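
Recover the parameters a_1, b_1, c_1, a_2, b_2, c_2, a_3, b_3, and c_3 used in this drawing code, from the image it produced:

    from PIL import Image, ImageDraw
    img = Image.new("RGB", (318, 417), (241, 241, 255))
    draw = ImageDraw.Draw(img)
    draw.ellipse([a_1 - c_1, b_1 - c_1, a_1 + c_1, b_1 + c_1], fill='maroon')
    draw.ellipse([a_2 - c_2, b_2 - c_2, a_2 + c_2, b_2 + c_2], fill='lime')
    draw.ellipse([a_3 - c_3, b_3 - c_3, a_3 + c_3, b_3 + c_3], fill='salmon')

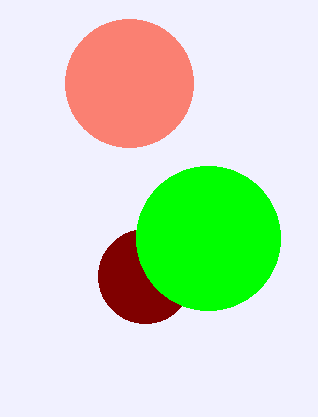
a_1 = 145, b_1 = 276, c_1 = 47, a_2 = 208, b_2 = 238, c_2 = 72, a_3 = 129, b_3 = 83, c_3 = 64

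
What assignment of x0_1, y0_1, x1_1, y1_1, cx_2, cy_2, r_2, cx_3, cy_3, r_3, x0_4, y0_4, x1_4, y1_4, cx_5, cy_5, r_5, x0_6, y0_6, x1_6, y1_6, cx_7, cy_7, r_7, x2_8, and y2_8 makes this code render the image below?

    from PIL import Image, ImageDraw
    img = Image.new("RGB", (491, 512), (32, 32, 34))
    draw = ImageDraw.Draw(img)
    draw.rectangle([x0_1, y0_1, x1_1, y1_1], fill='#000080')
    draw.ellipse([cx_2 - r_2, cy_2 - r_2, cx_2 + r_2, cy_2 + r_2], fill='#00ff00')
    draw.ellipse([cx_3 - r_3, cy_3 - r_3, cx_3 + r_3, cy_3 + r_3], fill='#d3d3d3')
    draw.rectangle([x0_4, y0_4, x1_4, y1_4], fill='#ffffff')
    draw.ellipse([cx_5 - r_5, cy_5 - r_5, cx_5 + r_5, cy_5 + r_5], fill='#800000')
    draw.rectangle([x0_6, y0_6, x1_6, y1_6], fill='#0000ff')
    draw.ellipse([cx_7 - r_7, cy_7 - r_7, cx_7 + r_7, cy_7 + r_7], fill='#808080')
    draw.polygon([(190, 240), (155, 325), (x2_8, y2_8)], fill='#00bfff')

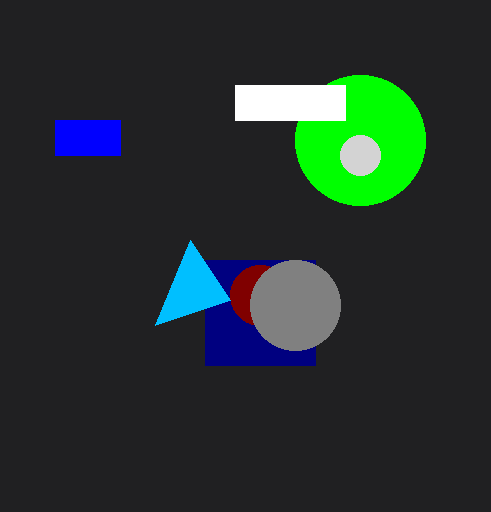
x0_1 = 205; y0_1 = 260; x1_1 = 315; y1_1 = 365; cx_2 = 360; cy_2 = 140; r_2 = 65; cx_3 = 360; cy_3 = 155; r_3 = 20; x0_4 = 235; y0_4 = 85; x1_4 = 345; y1_4 = 120; cx_5 = 260; cy_5 = 295; r_5 = 30; x0_6 = 55; y0_6 = 120; x1_6 = 120; y1_6 = 155; cx_7 = 295; cy_7 = 305; r_7 = 45; x2_8 = 230; y2_8 = 300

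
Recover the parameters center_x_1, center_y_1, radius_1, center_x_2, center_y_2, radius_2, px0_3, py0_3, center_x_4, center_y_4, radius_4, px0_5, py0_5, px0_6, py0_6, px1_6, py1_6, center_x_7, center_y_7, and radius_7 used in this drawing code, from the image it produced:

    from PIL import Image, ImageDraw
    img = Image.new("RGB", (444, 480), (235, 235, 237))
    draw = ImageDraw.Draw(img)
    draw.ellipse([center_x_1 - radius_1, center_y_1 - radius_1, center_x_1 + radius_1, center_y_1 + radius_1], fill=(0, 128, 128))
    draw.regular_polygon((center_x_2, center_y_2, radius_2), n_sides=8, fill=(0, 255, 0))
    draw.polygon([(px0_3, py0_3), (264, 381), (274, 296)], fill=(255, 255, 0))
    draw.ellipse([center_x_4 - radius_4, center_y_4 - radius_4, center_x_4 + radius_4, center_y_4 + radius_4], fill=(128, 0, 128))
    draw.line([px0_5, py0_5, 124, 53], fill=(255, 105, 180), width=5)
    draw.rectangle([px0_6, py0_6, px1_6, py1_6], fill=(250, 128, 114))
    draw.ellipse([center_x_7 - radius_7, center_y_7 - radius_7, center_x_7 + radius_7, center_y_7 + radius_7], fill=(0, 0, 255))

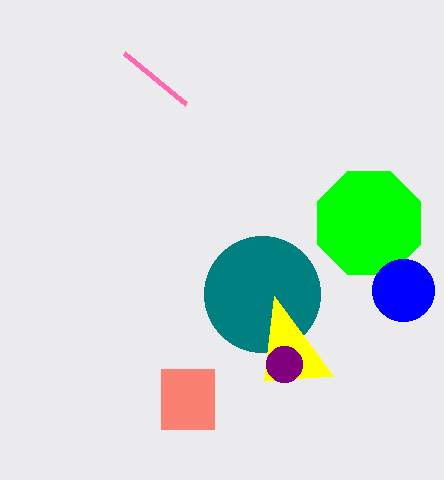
center_x_1 = 262, center_y_1 = 294, radius_1 = 58, center_x_2 = 369, center_y_2 = 223, radius_2 = 56, px0_3 = 333, py0_3 = 376, center_x_4 = 284, center_y_4 = 364, radius_4 = 18, px0_5 = 186, py0_5 = 104, px0_6 = 161, py0_6 = 369, px1_6 = 214, py1_6 = 429, center_x_7 = 403, center_y_7 = 290, radius_7 = 31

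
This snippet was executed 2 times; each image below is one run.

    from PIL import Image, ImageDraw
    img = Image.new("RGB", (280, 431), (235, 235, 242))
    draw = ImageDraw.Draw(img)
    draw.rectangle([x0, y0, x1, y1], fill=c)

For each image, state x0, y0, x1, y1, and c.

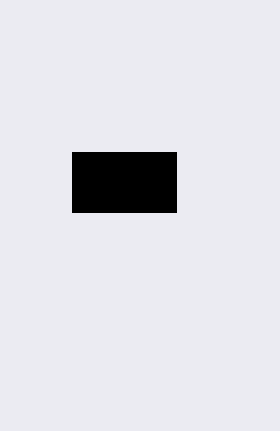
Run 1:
x0 = 72, y0 = 152, x1 = 176, y1 = 212, c = 'black'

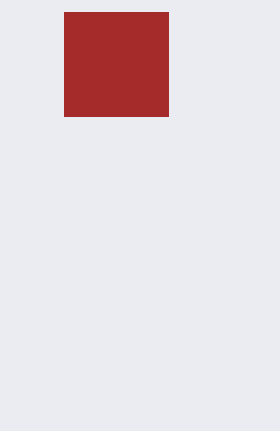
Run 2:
x0 = 64; y0 = 12; x1 = 168; y1 = 116; c = 'brown'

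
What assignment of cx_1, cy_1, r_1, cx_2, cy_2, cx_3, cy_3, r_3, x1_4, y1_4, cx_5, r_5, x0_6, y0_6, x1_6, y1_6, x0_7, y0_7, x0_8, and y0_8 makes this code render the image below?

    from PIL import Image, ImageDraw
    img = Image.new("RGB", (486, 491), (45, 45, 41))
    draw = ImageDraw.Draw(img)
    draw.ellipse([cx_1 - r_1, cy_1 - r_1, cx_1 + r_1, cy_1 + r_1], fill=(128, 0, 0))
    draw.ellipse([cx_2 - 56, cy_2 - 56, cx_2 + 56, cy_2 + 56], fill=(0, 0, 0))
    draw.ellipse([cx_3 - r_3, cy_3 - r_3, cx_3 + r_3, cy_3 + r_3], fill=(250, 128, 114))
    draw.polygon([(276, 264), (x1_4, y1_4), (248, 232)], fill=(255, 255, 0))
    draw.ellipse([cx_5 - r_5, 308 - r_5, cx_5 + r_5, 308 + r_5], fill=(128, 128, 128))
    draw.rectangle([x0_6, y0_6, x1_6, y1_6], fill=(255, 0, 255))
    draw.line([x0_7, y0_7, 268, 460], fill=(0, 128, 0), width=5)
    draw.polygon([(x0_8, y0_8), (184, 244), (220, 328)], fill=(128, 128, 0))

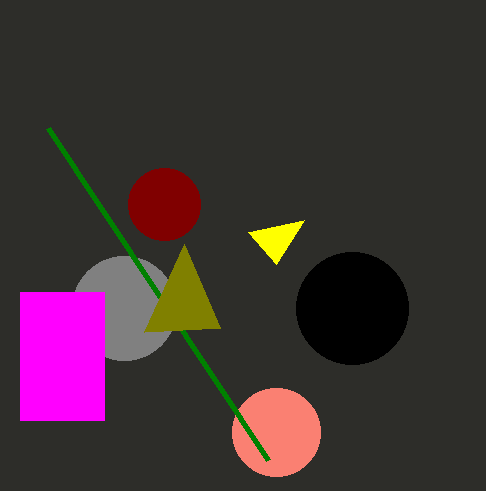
cx_1 = 164, cy_1 = 204, r_1 = 36, cx_2 = 352, cy_2 = 308, cx_3 = 276, cy_3 = 432, r_3 = 44, x1_4 = 304, y1_4 = 220, cx_5 = 124, r_5 = 52, x0_6 = 20, y0_6 = 292, x1_6 = 104, y1_6 = 420, x0_7 = 48, y0_7 = 128, x0_8 = 144, y0_8 = 332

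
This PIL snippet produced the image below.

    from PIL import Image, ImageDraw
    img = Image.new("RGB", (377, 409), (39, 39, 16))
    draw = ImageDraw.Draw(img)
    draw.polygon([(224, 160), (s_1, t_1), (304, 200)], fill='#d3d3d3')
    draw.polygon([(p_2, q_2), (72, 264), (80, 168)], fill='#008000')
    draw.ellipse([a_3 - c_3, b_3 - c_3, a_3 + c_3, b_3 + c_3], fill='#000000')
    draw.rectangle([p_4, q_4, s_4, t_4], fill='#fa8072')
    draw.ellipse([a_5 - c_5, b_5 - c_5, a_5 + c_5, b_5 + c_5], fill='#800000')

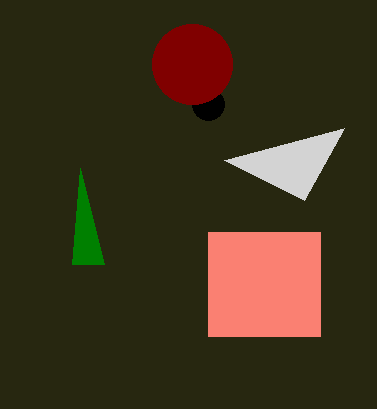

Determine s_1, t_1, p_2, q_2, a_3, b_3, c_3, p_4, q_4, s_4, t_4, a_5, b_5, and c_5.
s_1 = 344
t_1 = 128
p_2 = 104
q_2 = 264
a_3 = 208
b_3 = 104
c_3 = 16
p_4 = 208
q_4 = 232
s_4 = 320
t_4 = 336
a_5 = 192
b_5 = 64
c_5 = 40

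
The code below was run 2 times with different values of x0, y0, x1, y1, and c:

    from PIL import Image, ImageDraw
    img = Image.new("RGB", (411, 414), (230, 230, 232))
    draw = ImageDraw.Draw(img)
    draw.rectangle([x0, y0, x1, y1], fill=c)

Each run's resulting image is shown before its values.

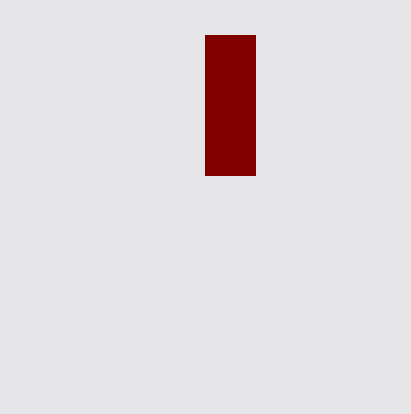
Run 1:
x0 = 205, y0 = 35, x1 = 255, y1 = 175, c = 'maroon'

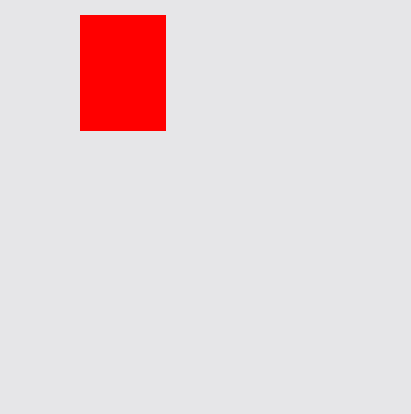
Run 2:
x0 = 80, y0 = 15, x1 = 165, y1 = 130, c = 'red'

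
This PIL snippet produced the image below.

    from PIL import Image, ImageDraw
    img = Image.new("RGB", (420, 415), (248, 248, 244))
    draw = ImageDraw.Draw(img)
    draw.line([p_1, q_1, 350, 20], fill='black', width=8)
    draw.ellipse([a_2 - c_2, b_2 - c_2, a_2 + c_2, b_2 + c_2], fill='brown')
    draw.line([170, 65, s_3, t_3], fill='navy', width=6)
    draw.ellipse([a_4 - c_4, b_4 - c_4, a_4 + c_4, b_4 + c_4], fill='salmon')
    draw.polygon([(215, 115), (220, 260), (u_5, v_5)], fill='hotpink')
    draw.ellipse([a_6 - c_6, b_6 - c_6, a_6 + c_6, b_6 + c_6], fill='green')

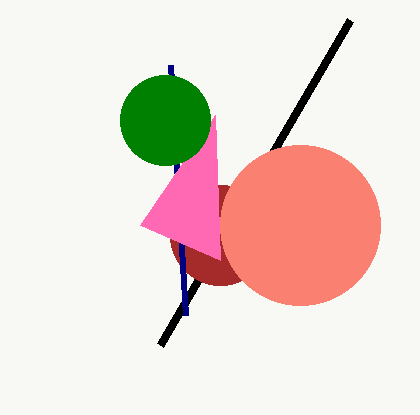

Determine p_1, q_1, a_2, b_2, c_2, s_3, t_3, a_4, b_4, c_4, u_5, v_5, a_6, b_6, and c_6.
p_1 = 160; q_1 = 345; a_2 = 220; b_2 = 235; c_2 = 50; s_3 = 185; t_3 = 315; a_4 = 300; b_4 = 225; c_4 = 80; u_5 = 140; v_5 = 225; a_6 = 165; b_6 = 120; c_6 = 45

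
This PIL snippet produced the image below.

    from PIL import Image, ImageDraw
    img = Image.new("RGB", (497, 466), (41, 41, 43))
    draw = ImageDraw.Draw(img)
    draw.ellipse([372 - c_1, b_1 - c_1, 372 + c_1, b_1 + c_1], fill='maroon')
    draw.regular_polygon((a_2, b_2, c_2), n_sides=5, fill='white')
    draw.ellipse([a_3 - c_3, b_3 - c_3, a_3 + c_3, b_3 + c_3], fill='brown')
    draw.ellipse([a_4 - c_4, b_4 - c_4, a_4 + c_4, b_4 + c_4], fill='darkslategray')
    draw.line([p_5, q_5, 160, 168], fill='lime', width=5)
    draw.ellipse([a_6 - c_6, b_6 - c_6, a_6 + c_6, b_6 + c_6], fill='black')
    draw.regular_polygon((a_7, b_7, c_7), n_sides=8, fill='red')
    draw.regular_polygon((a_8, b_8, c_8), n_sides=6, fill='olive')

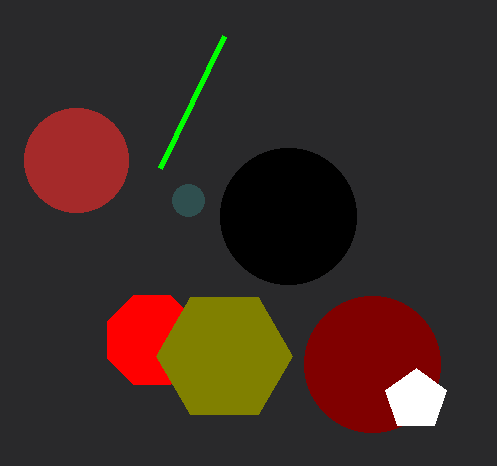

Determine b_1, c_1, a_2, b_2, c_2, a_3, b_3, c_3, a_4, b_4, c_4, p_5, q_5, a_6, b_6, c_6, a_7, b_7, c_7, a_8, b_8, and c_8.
b_1 = 364, c_1 = 68, a_2 = 416, b_2 = 400, c_2 = 32, a_3 = 76, b_3 = 160, c_3 = 52, a_4 = 188, b_4 = 200, c_4 = 16, p_5 = 224, q_5 = 36, a_6 = 288, b_6 = 216, c_6 = 68, a_7 = 152, b_7 = 340, c_7 = 48, a_8 = 224, b_8 = 356, c_8 = 68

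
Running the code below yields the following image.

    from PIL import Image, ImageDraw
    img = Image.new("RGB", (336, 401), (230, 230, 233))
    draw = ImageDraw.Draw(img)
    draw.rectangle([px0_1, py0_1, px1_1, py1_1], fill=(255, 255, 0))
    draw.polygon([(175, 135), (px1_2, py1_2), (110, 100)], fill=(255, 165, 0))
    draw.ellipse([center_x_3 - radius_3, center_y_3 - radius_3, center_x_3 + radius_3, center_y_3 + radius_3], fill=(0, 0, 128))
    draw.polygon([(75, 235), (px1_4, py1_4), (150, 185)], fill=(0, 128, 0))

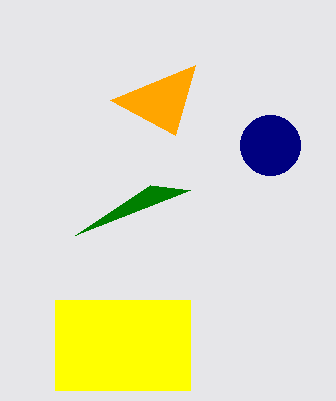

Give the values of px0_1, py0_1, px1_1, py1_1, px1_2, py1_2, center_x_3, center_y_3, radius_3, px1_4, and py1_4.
px0_1 = 55
py0_1 = 300
px1_1 = 190
py1_1 = 390
px1_2 = 195
py1_2 = 65
center_x_3 = 270
center_y_3 = 145
radius_3 = 30
px1_4 = 190
py1_4 = 190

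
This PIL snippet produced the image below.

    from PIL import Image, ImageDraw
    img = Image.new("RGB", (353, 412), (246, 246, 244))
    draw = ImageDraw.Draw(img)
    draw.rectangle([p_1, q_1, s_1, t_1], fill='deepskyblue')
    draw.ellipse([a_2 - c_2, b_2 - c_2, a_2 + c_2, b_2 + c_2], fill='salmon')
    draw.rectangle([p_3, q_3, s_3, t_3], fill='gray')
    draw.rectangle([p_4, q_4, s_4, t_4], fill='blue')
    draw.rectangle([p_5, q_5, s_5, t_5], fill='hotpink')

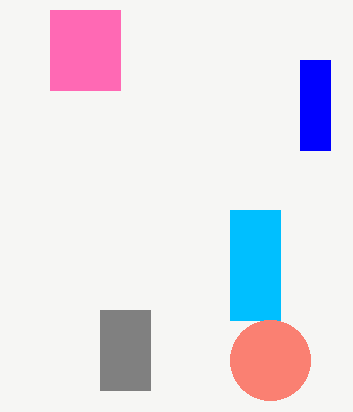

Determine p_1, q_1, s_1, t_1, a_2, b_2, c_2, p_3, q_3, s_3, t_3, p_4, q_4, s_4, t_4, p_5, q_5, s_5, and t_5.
p_1 = 230; q_1 = 210; s_1 = 280; t_1 = 320; a_2 = 270; b_2 = 360; c_2 = 40; p_3 = 100; q_3 = 310; s_3 = 150; t_3 = 390; p_4 = 300; q_4 = 60; s_4 = 330; t_4 = 150; p_5 = 50; q_5 = 10; s_5 = 120; t_5 = 90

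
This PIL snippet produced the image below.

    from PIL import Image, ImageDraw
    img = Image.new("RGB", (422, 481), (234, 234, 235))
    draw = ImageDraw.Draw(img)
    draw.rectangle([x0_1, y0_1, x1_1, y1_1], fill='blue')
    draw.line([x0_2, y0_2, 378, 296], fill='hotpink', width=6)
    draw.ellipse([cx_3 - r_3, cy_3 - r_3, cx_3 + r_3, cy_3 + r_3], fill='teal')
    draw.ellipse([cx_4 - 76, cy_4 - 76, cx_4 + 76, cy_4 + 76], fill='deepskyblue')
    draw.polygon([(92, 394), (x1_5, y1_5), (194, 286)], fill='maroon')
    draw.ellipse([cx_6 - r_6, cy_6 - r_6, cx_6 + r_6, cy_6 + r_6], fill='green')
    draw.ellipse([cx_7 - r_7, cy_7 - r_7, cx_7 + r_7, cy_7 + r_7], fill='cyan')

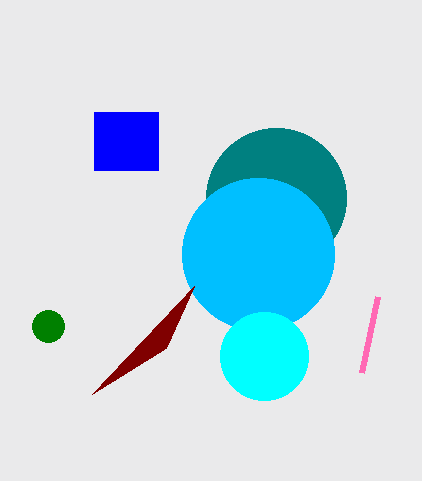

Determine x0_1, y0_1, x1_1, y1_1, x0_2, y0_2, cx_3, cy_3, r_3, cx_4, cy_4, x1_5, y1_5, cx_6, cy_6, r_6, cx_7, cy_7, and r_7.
x0_1 = 94; y0_1 = 112; x1_1 = 158; y1_1 = 170; x0_2 = 362; y0_2 = 372; cx_3 = 276; cy_3 = 198; r_3 = 70; cx_4 = 258; cy_4 = 254; x1_5 = 166; y1_5 = 348; cx_6 = 48; cy_6 = 326; r_6 = 16; cx_7 = 264; cy_7 = 356; r_7 = 44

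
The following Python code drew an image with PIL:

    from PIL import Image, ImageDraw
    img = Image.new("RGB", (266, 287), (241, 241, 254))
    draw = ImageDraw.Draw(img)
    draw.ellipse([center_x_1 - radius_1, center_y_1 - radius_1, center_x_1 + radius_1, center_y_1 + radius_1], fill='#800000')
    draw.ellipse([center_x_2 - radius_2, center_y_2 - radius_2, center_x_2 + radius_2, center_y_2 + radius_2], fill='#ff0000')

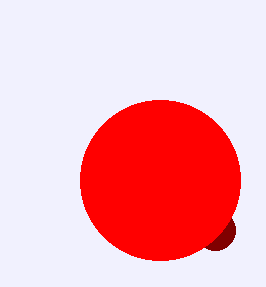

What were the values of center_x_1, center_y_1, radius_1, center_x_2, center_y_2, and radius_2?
center_x_1 = 215
center_y_1 = 230
radius_1 = 20
center_x_2 = 160
center_y_2 = 180
radius_2 = 80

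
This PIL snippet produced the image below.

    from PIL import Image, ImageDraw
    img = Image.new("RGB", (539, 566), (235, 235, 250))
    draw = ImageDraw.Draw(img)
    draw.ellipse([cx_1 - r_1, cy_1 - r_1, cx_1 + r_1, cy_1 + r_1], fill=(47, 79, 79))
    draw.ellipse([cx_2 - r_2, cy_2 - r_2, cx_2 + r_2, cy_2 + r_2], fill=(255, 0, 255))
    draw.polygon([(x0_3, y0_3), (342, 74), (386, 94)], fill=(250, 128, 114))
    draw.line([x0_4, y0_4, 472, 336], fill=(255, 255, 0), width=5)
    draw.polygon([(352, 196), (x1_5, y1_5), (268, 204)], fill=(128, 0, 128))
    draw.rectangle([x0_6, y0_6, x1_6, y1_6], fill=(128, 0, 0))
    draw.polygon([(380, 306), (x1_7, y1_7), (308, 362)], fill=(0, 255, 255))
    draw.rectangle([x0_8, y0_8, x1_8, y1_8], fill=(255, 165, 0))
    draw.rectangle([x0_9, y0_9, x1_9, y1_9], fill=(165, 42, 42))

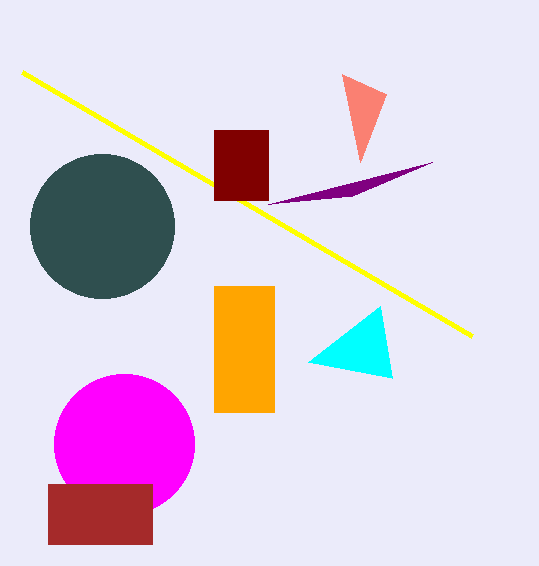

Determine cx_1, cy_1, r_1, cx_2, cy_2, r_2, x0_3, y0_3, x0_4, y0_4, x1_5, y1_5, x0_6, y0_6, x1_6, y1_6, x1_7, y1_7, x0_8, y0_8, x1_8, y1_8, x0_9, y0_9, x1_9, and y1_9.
cx_1 = 102
cy_1 = 226
r_1 = 72
cx_2 = 124
cy_2 = 444
r_2 = 70
x0_3 = 360
y0_3 = 162
x0_4 = 22
y0_4 = 72
x1_5 = 432
y1_5 = 162
x0_6 = 214
y0_6 = 130
x1_6 = 268
y1_6 = 200
x1_7 = 392
y1_7 = 378
x0_8 = 214
y0_8 = 286
x1_8 = 274
y1_8 = 412
x0_9 = 48
y0_9 = 484
x1_9 = 152
y1_9 = 544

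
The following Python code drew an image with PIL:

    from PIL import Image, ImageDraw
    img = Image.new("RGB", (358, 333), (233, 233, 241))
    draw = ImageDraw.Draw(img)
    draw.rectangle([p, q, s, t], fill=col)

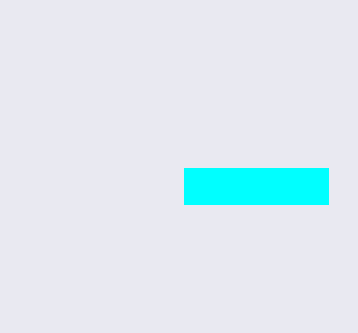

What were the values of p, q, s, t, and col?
p = 184; q = 168; s = 328; t = 204; col = 'cyan'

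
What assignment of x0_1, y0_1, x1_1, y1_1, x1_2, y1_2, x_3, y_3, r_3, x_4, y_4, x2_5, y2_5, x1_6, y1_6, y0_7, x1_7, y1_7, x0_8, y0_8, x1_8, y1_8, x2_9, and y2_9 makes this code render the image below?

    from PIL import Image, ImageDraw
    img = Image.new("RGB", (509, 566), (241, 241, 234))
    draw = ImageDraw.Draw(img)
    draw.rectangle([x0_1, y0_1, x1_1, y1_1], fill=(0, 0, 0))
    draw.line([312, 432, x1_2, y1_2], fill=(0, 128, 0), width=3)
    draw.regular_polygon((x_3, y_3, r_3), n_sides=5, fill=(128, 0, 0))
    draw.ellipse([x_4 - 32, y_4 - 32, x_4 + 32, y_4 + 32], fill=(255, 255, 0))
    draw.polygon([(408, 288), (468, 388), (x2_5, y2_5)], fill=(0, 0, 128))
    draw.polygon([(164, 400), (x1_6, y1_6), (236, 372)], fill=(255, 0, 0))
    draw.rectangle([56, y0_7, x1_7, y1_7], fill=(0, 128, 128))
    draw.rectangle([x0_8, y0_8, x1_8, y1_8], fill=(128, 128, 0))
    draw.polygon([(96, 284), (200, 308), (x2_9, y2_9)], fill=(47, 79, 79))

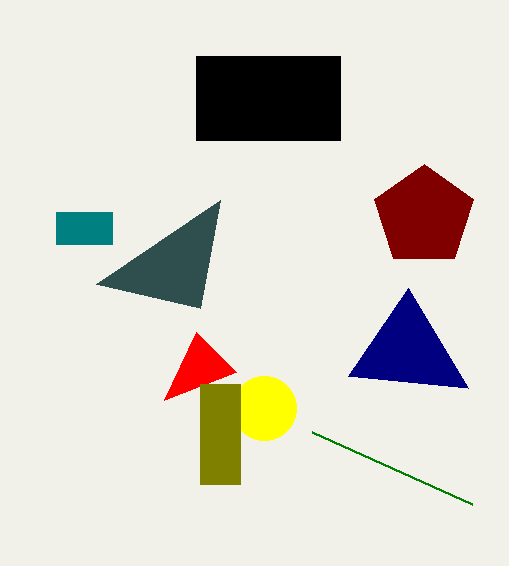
x0_1 = 196
y0_1 = 56
x1_1 = 340
y1_1 = 140
x1_2 = 472
y1_2 = 504
x_3 = 424
y_3 = 216
r_3 = 52
x_4 = 264
y_4 = 408
x2_5 = 348
y2_5 = 376
x1_6 = 196
y1_6 = 332
y0_7 = 212
x1_7 = 112
y1_7 = 244
x0_8 = 200
y0_8 = 384
x1_8 = 240
y1_8 = 484
x2_9 = 220
y2_9 = 200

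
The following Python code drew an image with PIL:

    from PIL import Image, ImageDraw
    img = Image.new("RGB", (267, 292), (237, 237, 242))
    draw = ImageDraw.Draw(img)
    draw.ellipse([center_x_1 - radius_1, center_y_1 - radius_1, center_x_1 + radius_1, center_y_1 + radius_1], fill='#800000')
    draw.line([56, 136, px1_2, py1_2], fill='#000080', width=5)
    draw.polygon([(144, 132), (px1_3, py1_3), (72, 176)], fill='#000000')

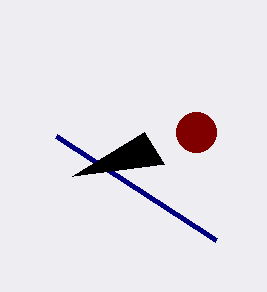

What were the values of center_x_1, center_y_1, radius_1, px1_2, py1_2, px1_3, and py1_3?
center_x_1 = 196, center_y_1 = 132, radius_1 = 20, px1_2 = 216, py1_2 = 240, px1_3 = 164, py1_3 = 164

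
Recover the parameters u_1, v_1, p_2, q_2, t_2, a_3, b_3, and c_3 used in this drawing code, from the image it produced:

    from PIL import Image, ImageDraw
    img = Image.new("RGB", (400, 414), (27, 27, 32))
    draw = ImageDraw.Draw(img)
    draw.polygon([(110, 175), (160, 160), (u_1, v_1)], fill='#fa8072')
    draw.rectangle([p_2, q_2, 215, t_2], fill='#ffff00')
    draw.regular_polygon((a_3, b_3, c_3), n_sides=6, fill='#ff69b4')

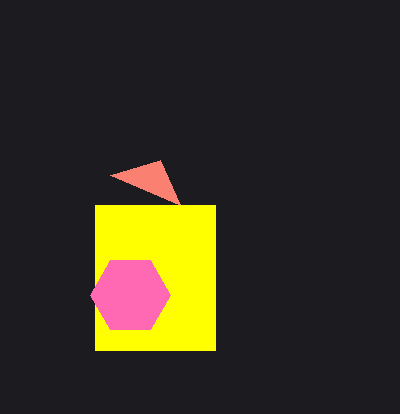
u_1 = 180, v_1 = 205, p_2 = 95, q_2 = 205, t_2 = 350, a_3 = 130, b_3 = 295, c_3 = 40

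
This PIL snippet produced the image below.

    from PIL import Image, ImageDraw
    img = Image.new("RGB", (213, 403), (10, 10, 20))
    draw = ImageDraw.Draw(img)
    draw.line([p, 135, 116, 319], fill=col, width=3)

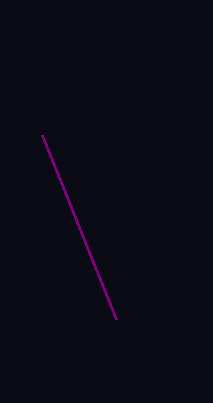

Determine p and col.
p = 42
col = 'purple'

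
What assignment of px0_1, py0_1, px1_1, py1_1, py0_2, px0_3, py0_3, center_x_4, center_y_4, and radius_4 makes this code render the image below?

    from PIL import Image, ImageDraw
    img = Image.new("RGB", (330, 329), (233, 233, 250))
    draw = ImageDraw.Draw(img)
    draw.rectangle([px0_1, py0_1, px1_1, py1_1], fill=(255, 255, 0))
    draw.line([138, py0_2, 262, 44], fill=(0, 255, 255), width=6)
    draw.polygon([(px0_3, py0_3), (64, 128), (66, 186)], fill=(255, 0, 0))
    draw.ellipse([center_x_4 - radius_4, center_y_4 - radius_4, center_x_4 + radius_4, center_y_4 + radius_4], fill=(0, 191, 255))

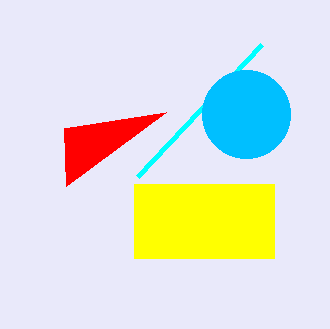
px0_1 = 134; py0_1 = 184; px1_1 = 274; py1_1 = 258; py0_2 = 176; px0_3 = 166; py0_3 = 112; center_x_4 = 246; center_y_4 = 114; radius_4 = 44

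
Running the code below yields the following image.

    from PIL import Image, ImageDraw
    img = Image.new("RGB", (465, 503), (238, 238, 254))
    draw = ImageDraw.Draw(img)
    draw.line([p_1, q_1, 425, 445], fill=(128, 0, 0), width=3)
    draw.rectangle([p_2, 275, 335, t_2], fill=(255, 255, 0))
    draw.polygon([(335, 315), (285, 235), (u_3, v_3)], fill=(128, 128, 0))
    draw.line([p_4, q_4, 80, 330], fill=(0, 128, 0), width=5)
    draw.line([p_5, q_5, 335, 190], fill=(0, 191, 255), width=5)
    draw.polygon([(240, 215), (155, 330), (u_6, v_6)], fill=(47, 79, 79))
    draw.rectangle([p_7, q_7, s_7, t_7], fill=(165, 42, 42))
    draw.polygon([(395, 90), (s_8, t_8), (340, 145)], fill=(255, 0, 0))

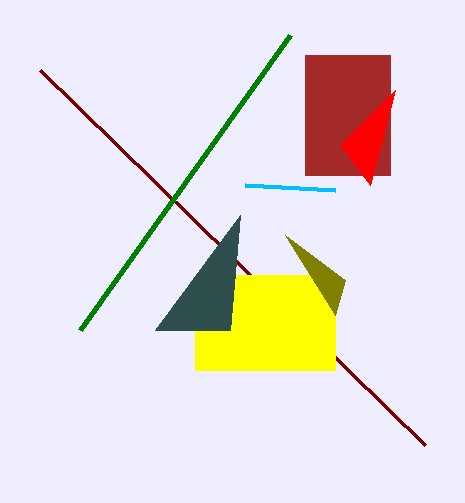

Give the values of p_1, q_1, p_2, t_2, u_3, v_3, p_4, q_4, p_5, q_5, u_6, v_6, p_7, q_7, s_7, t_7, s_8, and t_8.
p_1 = 40; q_1 = 70; p_2 = 195; t_2 = 370; u_3 = 345; v_3 = 280; p_4 = 290; q_4 = 35; p_5 = 245; q_5 = 185; u_6 = 230; v_6 = 330; p_7 = 305; q_7 = 55; s_7 = 390; t_7 = 175; s_8 = 370; t_8 = 185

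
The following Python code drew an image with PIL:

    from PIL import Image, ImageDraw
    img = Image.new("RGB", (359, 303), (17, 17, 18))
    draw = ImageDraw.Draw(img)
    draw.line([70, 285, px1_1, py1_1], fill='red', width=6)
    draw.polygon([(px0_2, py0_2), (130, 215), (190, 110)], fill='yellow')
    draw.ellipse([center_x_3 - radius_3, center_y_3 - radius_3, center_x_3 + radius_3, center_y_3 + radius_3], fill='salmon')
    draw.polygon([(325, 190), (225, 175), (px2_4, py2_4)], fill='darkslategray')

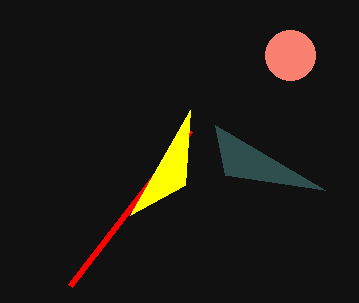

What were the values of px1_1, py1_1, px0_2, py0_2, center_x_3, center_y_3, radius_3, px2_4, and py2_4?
px1_1 = 190; py1_1 = 130; px0_2 = 185; py0_2 = 185; center_x_3 = 290; center_y_3 = 55; radius_3 = 25; px2_4 = 215; py2_4 = 125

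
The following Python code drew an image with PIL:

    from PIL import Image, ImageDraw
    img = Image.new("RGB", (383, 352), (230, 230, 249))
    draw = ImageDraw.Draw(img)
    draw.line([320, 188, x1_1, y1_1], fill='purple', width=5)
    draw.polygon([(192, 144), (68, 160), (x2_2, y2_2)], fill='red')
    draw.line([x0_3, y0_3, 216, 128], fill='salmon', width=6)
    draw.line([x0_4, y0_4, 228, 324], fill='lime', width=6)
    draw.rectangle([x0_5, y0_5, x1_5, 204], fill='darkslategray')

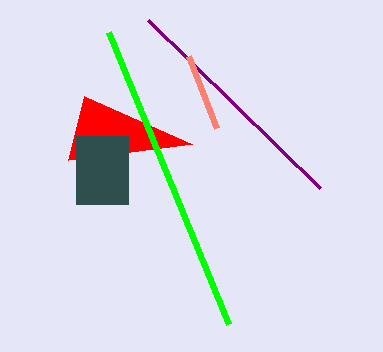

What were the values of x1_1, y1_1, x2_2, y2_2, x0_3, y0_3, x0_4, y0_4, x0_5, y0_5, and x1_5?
x1_1 = 148
y1_1 = 20
x2_2 = 84
y2_2 = 96
x0_3 = 188
y0_3 = 56
x0_4 = 108
y0_4 = 32
x0_5 = 76
y0_5 = 136
x1_5 = 128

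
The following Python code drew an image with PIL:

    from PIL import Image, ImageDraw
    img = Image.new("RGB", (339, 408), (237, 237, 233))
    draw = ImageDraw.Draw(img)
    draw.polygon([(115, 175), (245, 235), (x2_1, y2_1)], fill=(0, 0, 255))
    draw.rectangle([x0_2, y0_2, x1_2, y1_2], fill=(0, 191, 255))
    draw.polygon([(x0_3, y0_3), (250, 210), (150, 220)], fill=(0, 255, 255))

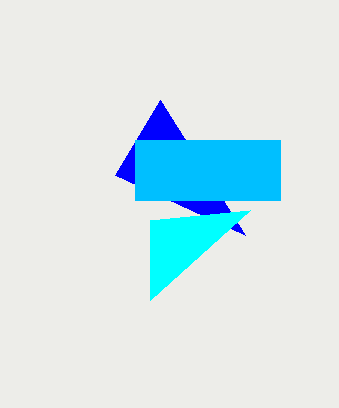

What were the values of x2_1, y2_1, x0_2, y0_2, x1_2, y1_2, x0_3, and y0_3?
x2_1 = 160, y2_1 = 100, x0_2 = 135, y0_2 = 140, x1_2 = 280, y1_2 = 200, x0_3 = 150, y0_3 = 300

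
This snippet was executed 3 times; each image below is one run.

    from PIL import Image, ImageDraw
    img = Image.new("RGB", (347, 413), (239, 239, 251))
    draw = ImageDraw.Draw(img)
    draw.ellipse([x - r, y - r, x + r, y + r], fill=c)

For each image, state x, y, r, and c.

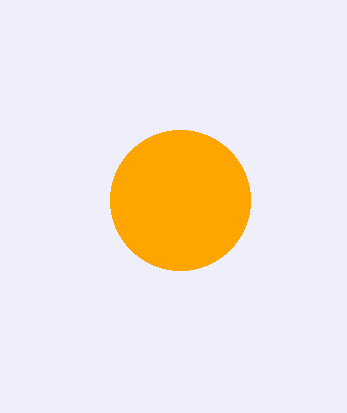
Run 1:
x = 180, y = 200, r = 70, c = 'orange'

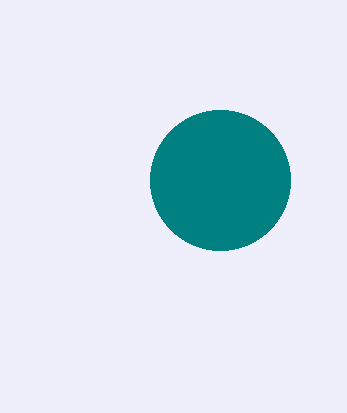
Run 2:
x = 220, y = 180, r = 70, c = 'teal'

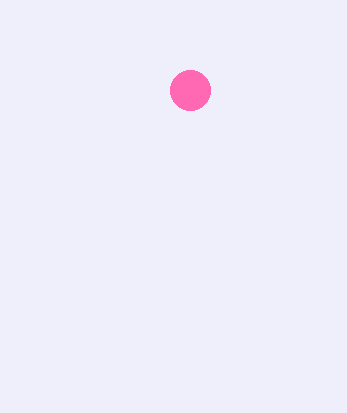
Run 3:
x = 190; y = 90; r = 20; c = 'hotpink'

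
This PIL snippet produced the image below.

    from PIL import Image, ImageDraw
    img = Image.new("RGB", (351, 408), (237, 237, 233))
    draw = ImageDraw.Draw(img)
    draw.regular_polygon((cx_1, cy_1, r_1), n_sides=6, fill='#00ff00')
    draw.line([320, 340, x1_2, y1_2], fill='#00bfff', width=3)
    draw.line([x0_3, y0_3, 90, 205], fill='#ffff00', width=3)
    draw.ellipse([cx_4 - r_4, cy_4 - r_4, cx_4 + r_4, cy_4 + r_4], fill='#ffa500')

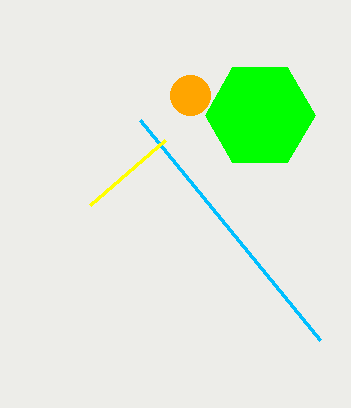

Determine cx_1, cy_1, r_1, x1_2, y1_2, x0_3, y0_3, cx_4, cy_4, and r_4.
cx_1 = 260; cy_1 = 115; r_1 = 55; x1_2 = 140; y1_2 = 120; x0_3 = 165; y0_3 = 140; cx_4 = 190; cy_4 = 95; r_4 = 20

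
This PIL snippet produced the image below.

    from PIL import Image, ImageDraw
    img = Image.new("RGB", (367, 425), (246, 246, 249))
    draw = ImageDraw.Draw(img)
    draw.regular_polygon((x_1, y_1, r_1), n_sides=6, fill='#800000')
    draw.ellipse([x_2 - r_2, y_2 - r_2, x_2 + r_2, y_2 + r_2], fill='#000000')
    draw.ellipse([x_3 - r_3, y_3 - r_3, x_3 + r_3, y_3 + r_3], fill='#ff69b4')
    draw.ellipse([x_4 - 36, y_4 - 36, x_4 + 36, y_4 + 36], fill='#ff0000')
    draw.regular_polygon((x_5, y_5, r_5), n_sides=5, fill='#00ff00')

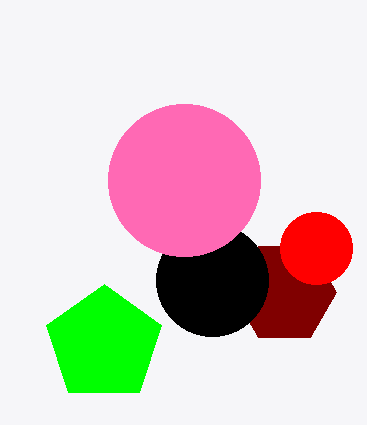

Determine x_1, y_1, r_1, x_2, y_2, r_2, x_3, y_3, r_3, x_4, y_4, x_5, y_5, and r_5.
x_1 = 284, y_1 = 292, r_1 = 52, x_2 = 212, y_2 = 280, r_2 = 56, x_3 = 184, y_3 = 180, r_3 = 76, x_4 = 316, y_4 = 248, x_5 = 104, y_5 = 344, r_5 = 60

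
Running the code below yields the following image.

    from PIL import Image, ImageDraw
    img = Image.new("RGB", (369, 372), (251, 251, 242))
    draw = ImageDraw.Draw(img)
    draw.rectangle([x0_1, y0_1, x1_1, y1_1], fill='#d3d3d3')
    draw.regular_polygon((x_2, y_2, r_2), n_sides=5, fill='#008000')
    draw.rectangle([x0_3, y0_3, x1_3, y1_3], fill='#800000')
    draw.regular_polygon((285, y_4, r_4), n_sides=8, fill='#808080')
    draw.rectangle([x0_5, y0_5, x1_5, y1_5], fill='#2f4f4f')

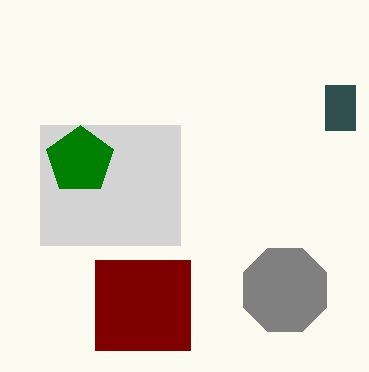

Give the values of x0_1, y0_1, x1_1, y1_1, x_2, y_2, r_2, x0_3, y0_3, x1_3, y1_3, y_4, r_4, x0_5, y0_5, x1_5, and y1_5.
x0_1 = 40, y0_1 = 125, x1_1 = 180, y1_1 = 245, x_2 = 80, y_2 = 160, r_2 = 35, x0_3 = 95, y0_3 = 260, x1_3 = 190, y1_3 = 350, y_4 = 290, r_4 = 45, x0_5 = 325, y0_5 = 85, x1_5 = 355, y1_5 = 130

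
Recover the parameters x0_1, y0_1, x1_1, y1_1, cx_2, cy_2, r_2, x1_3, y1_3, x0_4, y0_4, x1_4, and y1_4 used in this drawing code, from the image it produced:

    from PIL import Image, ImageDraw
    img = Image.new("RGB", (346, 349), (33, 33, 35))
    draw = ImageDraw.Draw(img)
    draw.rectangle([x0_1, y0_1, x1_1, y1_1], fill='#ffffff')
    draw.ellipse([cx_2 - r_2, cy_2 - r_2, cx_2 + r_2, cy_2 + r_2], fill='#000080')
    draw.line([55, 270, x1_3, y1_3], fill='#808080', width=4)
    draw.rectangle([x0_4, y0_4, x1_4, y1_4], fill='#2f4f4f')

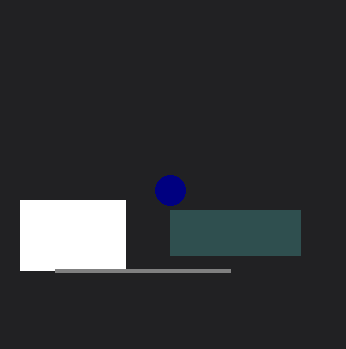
x0_1 = 20; y0_1 = 200; x1_1 = 125; y1_1 = 270; cx_2 = 170; cy_2 = 190; r_2 = 15; x1_3 = 230; y1_3 = 270; x0_4 = 170; y0_4 = 210; x1_4 = 300; y1_4 = 255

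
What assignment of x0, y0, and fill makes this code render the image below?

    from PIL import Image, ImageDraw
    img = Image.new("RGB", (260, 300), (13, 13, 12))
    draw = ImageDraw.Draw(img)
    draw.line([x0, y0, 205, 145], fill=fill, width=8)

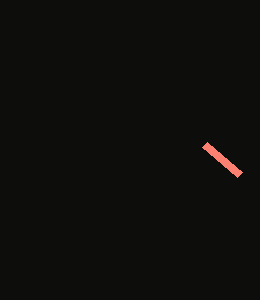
x0 = 240, y0 = 175, fill = 'salmon'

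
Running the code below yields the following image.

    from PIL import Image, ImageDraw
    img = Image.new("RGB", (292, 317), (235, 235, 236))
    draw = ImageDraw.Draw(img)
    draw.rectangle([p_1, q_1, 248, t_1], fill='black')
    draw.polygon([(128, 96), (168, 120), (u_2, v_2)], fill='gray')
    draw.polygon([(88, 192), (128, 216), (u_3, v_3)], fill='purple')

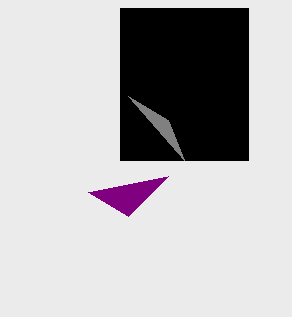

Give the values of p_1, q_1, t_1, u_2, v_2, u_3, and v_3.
p_1 = 120
q_1 = 8
t_1 = 160
u_2 = 184
v_2 = 160
u_3 = 168
v_3 = 176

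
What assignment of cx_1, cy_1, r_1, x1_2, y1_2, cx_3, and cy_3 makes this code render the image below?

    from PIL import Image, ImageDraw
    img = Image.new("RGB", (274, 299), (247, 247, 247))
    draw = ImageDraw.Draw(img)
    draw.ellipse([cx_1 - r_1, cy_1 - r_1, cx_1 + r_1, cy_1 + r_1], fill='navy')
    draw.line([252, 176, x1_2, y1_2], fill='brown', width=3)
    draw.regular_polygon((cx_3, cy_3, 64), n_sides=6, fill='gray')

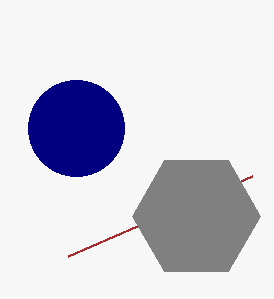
cx_1 = 76, cy_1 = 128, r_1 = 48, x1_2 = 68, y1_2 = 256, cx_3 = 196, cy_3 = 216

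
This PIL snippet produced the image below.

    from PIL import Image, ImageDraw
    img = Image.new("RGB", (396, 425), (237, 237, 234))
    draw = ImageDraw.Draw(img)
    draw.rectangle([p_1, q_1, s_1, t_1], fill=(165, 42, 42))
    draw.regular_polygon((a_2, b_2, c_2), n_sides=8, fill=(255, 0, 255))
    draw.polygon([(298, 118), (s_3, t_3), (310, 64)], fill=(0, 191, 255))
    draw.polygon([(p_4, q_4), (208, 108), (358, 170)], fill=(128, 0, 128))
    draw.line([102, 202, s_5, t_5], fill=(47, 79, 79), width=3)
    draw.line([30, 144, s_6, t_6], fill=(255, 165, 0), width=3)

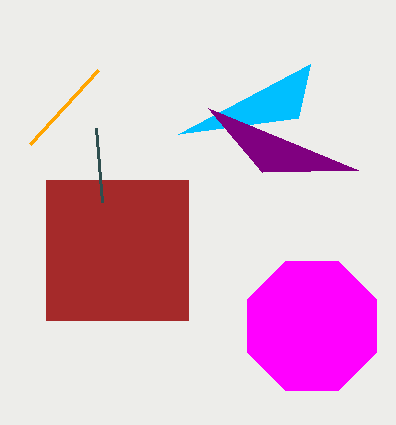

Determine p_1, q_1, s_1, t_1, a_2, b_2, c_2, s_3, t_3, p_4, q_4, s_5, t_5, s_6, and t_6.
p_1 = 46
q_1 = 180
s_1 = 188
t_1 = 320
a_2 = 312
b_2 = 326
c_2 = 70
s_3 = 178
t_3 = 134
p_4 = 262
q_4 = 172
s_5 = 96
t_5 = 128
s_6 = 98
t_6 = 70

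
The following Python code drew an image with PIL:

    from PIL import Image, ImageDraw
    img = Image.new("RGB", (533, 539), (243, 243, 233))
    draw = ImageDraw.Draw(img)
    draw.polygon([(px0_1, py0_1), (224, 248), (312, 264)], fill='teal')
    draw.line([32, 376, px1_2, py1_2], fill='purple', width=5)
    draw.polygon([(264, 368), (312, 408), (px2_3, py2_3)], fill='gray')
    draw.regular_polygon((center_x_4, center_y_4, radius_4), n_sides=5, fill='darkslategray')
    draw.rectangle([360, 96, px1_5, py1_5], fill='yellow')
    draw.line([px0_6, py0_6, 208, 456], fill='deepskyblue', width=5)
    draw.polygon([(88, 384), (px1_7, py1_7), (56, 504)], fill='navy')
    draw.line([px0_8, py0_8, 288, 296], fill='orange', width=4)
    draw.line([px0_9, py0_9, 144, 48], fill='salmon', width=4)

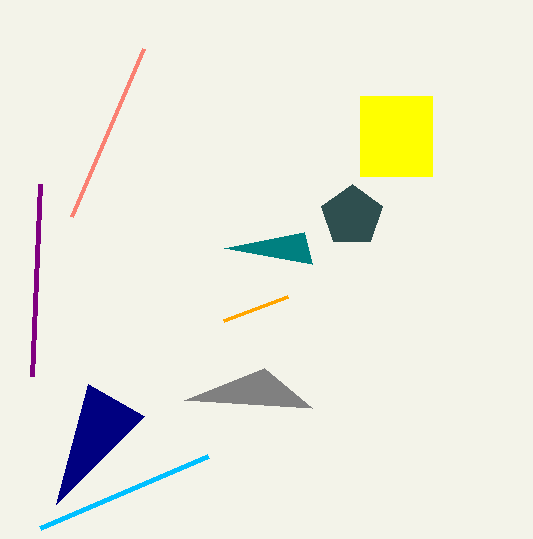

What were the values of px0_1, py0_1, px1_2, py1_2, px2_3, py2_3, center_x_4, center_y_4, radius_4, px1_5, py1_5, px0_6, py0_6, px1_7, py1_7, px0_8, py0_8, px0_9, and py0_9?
px0_1 = 304; py0_1 = 232; px1_2 = 40; py1_2 = 184; px2_3 = 184; py2_3 = 400; center_x_4 = 352; center_y_4 = 216; radius_4 = 32; px1_5 = 432; py1_5 = 176; px0_6 = 40; py0_6 = 528; px1_7 = 144; py1_7 = 416; px0_8 = 224; py0_8 = 320; px0_9 = 72; py0_9 = 216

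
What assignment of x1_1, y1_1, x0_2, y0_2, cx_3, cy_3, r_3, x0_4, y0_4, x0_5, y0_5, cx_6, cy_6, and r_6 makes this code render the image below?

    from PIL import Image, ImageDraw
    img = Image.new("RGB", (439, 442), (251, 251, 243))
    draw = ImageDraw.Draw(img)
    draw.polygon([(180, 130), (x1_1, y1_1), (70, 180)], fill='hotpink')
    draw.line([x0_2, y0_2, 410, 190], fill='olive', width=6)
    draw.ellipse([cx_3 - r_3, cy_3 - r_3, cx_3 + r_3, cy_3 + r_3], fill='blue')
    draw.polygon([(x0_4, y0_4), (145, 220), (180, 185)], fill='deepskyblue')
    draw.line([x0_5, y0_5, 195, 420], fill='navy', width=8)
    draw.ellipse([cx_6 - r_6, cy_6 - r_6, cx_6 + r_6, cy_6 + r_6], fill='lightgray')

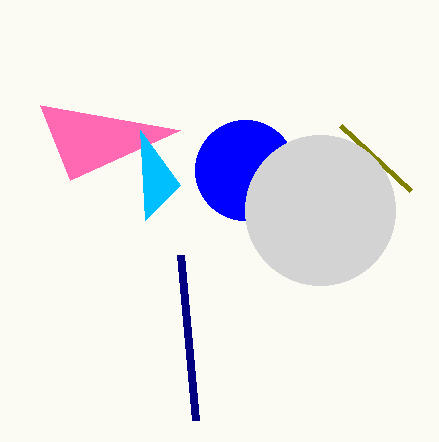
x1_1 = 40, y1_1 = 105, x0_2 = 340, y0_2 = 125, cx_3 = 245, cy_3 = 170, r_3 = 50, x0_4 = 140, y0_4 = 130, x0_5 = 180, y0_5 = 255, cx_6 = 320, cy_6 = 210, r_6 = 75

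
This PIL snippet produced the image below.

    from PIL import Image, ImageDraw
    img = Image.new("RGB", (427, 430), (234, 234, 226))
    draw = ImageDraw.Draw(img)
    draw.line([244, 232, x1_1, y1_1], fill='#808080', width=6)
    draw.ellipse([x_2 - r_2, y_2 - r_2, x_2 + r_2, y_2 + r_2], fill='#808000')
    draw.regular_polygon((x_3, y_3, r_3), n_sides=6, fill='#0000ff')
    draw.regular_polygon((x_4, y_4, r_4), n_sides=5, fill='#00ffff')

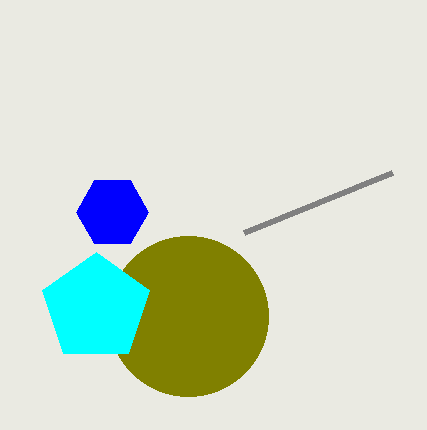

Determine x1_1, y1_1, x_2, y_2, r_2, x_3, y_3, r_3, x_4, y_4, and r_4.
x1_1 = 392, y1_1 = 172, x_2 = 188, y_2 = 316, r_2 = 80, x_3 = 112, y_3 = 212, r_3 = 36, x_4 = 96, y_4 = 308, r_4 = 56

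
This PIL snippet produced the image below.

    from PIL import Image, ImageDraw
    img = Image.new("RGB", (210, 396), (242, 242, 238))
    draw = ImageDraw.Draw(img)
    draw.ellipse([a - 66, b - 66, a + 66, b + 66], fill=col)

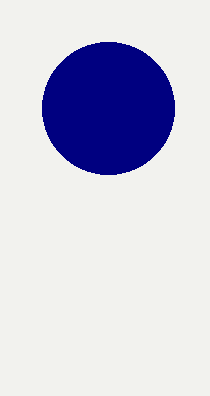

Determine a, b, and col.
a = 108, b = 108, col = 'navy'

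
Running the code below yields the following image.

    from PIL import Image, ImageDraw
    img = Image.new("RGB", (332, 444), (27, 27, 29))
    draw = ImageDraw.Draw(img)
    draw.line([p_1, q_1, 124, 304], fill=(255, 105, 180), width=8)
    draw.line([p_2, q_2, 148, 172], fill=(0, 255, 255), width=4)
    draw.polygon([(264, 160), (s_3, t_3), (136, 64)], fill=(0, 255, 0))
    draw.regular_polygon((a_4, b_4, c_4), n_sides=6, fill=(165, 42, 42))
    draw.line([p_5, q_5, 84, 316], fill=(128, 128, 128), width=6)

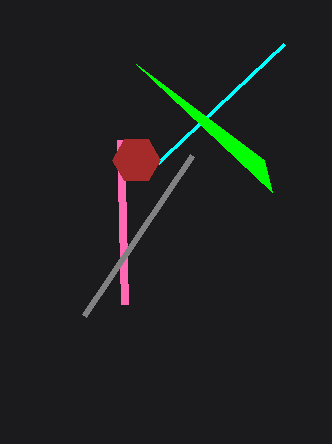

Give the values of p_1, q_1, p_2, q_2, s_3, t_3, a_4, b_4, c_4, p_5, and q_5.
p_1 = 120
q_1 = 140
p_2 = 284
q_2 = 44
s_3 = 272
t_3 = 192
a_4 = 136
b_4 = 160
c_4 = 24
p_5 = 192
q_5 = 156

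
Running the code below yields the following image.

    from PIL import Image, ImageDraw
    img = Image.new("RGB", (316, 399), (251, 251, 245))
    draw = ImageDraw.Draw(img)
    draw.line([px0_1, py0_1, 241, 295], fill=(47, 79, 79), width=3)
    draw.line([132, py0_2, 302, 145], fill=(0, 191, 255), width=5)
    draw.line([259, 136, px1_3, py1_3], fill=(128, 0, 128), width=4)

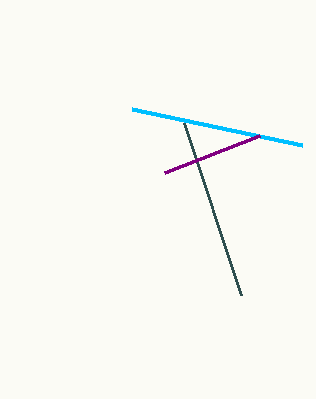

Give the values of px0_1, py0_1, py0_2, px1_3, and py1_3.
px0_1 = 184; py0_1 = 123; py0_2 = 109; px1_3 = 164; py1_3 = 173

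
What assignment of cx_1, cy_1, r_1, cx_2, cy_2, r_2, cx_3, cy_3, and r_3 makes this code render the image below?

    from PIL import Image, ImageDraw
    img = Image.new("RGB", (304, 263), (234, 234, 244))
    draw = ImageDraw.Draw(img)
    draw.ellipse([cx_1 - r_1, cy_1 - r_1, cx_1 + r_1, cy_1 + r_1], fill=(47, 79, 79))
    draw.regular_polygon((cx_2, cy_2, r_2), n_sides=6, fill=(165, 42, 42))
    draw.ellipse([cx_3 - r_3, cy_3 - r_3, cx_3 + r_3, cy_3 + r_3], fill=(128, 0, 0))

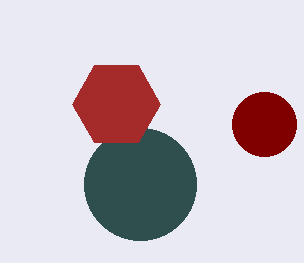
cx_1 = 140
cy_1 = 184
r_1 = 56
cx_2 = 116
cy_2 = 104
r_2 = 44
cx_3 = 264
cy_3 = 124
r_3 = 32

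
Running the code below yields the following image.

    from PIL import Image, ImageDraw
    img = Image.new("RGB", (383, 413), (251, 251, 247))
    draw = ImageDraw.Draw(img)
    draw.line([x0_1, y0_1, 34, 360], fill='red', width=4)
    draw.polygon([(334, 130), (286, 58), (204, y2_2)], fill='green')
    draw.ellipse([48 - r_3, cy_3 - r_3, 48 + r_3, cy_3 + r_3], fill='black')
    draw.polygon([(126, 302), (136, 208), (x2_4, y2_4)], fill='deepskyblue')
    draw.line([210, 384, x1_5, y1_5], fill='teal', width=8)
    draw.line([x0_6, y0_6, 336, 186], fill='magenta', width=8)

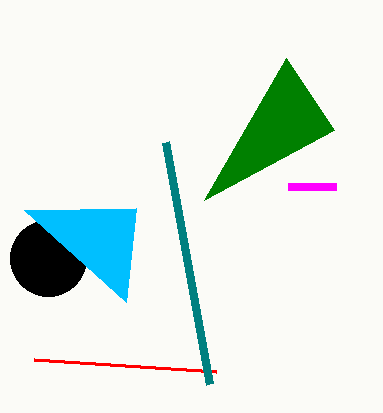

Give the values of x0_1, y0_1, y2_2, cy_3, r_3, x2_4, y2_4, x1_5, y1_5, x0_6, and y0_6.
x0_1 = 216
y0_1 = 372
y2_2 = 200
cy_3 = 258
r_3 = 38
x2_4 = 24
y2_4 = 210
x1_5 = 166
y1_5 = 142
x0_6 = 288
y0_6 = 186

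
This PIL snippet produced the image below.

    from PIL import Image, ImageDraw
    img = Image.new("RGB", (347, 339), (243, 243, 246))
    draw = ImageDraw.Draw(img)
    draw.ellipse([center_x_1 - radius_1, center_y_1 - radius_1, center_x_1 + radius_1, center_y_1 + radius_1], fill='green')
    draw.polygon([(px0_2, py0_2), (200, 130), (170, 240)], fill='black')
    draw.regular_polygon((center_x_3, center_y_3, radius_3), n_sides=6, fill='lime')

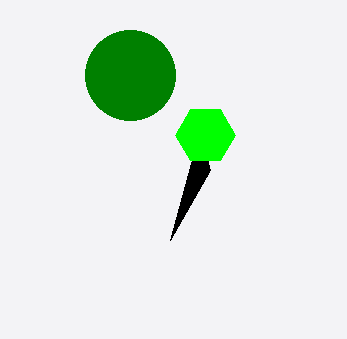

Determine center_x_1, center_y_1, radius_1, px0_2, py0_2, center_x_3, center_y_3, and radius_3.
center_x_1 = 130, center_y_1 = 75, radius_1 = 45, px0_2 = 210, py0_2 = 170, center_x_3 = 205, center_y_3 = 135, radius_3 = 30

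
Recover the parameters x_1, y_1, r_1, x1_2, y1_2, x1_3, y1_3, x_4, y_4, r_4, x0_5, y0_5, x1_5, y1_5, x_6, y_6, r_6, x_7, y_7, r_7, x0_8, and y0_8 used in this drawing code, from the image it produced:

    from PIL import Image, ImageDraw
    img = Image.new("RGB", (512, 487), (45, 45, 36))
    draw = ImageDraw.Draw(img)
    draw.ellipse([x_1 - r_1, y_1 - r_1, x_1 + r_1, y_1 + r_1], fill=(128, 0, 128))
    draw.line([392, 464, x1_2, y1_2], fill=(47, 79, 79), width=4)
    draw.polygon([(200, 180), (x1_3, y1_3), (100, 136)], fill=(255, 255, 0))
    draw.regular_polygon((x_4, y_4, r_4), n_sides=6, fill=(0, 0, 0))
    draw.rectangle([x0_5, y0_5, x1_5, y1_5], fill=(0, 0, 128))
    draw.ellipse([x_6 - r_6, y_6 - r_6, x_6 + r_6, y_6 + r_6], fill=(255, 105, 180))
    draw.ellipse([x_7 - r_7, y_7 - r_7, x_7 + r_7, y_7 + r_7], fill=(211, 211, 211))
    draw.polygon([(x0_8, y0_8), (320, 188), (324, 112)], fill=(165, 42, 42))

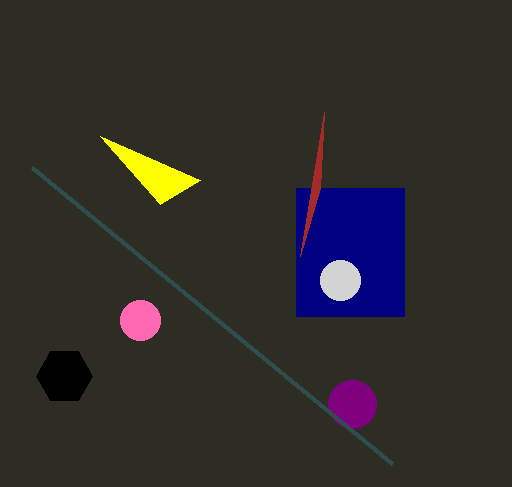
x_1 = 352
y_1 = 404
r_1 = 24
x1_2 = 32
y1_2 = 168
x1_3 = 160
y1_3 = 204
x_4 = 64
y_4 = 376
r_4 = 28
x0_5 = 296
y0_5 = 188
x1_5 = 404
y1_5 = 316
x_6 = 140
y_6 = 320
r_6 = 20
x_7 = 340
y_7 = 280
r_7 = 20
x0_8 = 300
y0_8 = 256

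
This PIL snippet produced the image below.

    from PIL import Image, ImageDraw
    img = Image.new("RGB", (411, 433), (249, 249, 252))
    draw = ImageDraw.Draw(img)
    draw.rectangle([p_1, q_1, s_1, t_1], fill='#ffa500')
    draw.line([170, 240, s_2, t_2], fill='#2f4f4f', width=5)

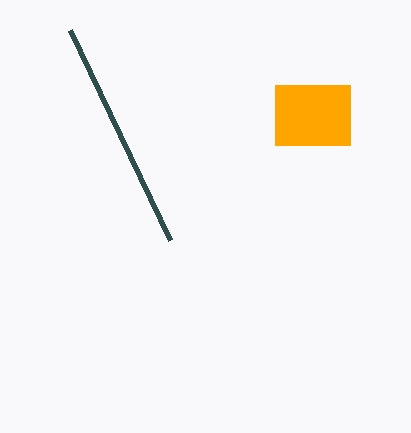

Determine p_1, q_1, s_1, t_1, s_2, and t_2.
p_1 = 275, q_1 = 85, s_1 = 350, t_1 = 145, s_2 = 70, t_2 = 30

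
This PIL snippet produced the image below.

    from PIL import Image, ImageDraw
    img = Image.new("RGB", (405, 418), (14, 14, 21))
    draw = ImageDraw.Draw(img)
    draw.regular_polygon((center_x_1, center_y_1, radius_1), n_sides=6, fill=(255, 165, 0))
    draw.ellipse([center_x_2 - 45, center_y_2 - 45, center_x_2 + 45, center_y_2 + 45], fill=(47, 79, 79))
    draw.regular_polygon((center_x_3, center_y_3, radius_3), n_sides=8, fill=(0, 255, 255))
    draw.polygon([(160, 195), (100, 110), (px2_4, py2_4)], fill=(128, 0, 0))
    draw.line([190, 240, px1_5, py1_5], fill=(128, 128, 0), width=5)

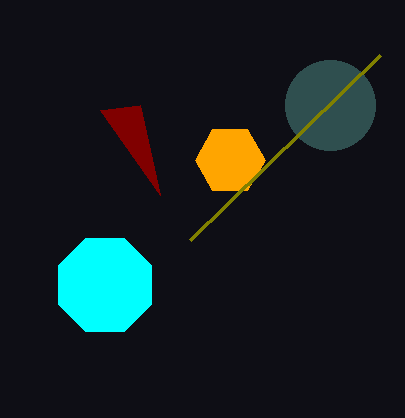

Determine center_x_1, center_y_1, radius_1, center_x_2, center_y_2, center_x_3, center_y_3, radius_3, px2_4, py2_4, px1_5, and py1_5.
center_x_1 = 230, center_y_1 = 160, radius_1 = 35, center_x_2 = 330, center_y_2 = 105, center_x_3 = 105, center_y_3 = 285, radius_3 = 50, px2_4 = 140, py2_4 = 105, px1_5 = 380, py1_5 = 55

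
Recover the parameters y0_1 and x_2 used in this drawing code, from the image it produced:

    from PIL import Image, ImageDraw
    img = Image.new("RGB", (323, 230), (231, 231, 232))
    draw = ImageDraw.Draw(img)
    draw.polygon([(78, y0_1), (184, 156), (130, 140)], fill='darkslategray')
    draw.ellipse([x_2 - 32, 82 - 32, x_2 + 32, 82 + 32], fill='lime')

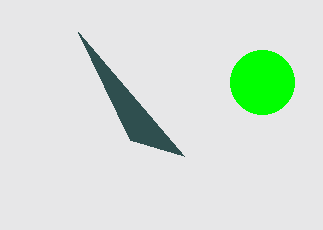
y0_1 = 32; x_2 = 262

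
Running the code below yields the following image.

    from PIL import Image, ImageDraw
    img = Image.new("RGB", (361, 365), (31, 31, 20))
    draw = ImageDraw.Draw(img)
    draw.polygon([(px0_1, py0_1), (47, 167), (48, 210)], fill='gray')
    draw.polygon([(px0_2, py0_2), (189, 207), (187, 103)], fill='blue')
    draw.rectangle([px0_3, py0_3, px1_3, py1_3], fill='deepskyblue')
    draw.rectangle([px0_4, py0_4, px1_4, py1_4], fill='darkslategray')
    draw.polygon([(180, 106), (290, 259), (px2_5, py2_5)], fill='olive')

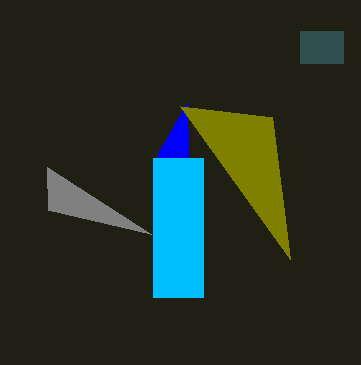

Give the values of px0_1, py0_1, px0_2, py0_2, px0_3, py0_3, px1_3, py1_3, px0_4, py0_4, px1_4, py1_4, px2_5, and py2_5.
px0_1 = 151
py0_1 = 234
px0_2 = 157
py0_2 = 155
px0_3 = 153
py0_3 = 158
px1_3 = 203
py1_3 = 297
px0_4 = 300
py0_4 = 31
px1_4 = 343
py1_4 = 63
px2_5 = 272
py2_5 = 117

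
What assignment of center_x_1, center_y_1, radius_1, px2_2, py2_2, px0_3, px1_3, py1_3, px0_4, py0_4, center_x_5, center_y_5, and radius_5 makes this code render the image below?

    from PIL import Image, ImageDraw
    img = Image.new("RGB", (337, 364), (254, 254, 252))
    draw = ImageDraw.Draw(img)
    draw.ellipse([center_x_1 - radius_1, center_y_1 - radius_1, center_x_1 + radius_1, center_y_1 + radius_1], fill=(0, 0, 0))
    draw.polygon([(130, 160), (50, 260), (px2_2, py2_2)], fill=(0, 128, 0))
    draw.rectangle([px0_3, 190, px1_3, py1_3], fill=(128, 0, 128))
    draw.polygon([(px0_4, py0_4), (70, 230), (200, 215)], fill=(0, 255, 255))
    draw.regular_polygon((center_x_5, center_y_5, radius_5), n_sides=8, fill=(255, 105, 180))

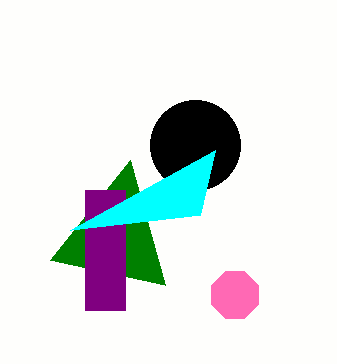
center_x_1 = 195, center_y_1 = 145, radius_1 = 45, px2_2 = 165, py2_2 = 285, px0_3 = 85, px1_3 = 125, py1_3 = 310, px0_4 = 215, py0_4 = 150, center_x_5 = 235, center_y_5 = 295, radius_5 = 25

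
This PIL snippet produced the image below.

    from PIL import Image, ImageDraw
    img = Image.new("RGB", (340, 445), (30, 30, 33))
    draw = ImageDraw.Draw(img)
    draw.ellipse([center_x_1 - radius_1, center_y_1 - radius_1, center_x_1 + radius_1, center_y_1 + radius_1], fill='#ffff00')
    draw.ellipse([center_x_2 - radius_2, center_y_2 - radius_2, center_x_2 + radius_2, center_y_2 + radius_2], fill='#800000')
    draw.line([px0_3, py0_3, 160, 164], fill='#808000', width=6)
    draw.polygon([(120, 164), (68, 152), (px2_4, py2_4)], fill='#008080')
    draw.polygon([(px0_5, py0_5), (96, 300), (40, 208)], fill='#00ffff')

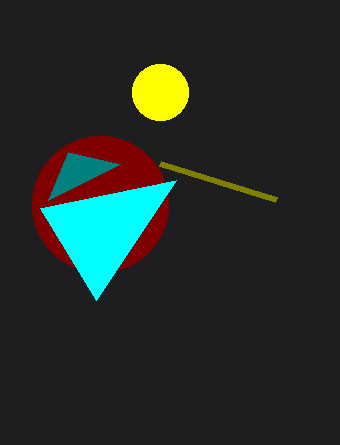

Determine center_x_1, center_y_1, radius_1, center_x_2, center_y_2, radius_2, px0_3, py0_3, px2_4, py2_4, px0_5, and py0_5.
center_x_1 = 160, center_y_1 = 92, radius_1 = 28, center_x_2 = 100, center_y_2 = 204, radius_2 = 68, px0_3 = 276, py0_3 = 200, px2_4 = 48, py2_4 = 200, px0_5 = 176, py0_5 = 180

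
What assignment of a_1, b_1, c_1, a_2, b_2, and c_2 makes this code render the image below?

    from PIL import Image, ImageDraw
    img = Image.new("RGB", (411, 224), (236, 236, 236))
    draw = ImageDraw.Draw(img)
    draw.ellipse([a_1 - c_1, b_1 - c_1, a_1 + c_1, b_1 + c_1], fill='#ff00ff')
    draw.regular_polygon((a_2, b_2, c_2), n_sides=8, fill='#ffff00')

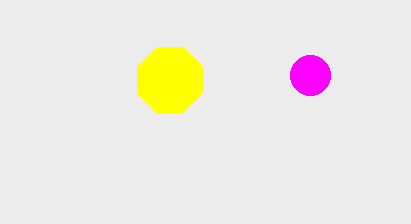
a_1 = 310; b_1 = 75; c_1 = 20; a_2 = 170; b_2 = 80; c_2 = 35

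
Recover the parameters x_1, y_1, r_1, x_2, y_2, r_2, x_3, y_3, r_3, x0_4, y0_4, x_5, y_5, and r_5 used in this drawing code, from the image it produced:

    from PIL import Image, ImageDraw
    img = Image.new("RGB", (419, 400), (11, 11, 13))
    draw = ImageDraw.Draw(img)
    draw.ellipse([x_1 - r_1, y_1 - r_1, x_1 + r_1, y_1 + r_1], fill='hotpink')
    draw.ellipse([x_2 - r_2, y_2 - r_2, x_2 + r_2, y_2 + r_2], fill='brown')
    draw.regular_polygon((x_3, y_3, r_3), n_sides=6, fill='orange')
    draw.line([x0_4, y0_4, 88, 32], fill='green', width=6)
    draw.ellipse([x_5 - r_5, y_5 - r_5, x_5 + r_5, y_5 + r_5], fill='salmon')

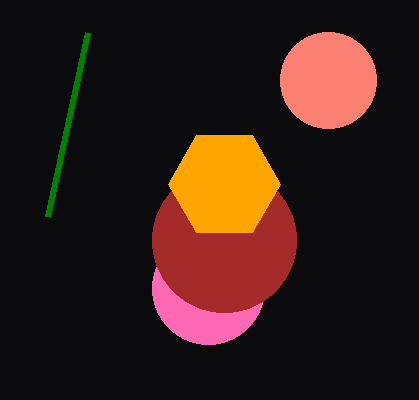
x_1 = 208, y_1 = 288, r_1 = 56, x_2 = 224, y_2 = 240, r_2 = 72, x_3 = 224, y_3 = 184, r_3 = 56, x0_4 = 48, y0_4 = 216, x_5 = 328, y_5 = 80, r_5 = 48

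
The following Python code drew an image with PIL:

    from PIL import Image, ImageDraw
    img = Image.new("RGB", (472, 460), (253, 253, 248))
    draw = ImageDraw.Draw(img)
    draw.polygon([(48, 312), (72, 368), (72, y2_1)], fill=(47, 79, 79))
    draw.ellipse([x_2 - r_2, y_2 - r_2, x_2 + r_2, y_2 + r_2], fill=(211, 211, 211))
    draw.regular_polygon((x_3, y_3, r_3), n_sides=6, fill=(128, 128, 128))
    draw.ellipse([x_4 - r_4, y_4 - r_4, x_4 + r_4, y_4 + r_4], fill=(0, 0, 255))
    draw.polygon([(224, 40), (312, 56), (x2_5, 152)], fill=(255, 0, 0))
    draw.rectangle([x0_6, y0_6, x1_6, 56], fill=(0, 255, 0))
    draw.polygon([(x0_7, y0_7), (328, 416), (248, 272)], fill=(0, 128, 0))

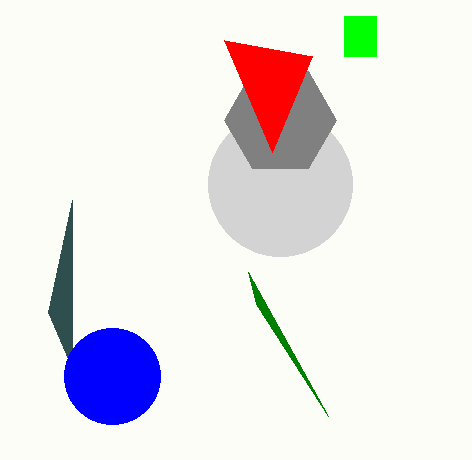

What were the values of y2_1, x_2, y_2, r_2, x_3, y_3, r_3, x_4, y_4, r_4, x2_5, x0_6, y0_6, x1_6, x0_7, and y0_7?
y2_1 = 200; x_2 = 280; y_2 = 184; r_2 = 72; x_3 = 280; y_3 = 120; r_3 = 56; x_4 = 112; y_4 = 376; r_4 = 48; x2_5 = 272; x0_6 = 344; y0_6 = 16; x1_6 = 376; x0_7 = 256; y0_7 = 304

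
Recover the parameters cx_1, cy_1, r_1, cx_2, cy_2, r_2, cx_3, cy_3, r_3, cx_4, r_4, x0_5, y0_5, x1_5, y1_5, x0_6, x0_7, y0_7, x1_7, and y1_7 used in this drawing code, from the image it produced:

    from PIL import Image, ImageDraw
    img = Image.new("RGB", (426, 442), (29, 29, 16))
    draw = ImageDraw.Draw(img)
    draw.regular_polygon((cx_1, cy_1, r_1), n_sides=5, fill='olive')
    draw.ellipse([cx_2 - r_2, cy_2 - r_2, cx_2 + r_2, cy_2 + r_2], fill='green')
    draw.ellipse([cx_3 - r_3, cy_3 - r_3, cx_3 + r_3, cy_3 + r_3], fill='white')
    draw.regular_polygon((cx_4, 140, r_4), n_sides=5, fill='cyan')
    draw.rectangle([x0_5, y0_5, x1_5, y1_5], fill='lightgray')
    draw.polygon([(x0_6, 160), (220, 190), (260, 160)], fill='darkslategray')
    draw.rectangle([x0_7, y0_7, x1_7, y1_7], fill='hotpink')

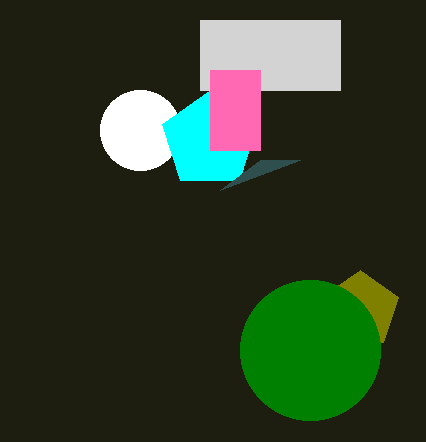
cx_1 = 360, cy_1 = 310, r_1 = 40, cx_2 = 310, cy_2 = 350, r_2 = 70, cx_3 = 140, cy_3 = 130, r_3 = 40, cx_4 = 210, r_4 = 50, x0_5 = 200, y0_5 = 20, x1_5 = 340, y1_5 = 90, x0_6 = 300, x0_7 = 210, y0_7 = 70, x1_7 = 260, y1_7 = 150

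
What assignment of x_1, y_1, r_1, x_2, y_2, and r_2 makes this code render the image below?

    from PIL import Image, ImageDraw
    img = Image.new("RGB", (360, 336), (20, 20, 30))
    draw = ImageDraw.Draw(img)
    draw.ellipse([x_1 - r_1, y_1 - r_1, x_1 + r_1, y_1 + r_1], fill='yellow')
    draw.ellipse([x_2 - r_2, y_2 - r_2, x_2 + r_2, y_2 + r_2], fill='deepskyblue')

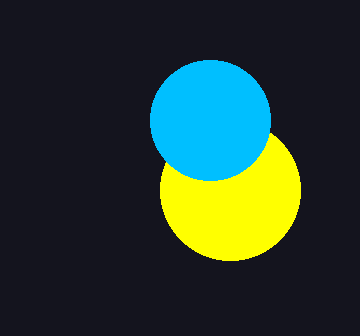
x_1 = 230; y_1 = 190; r_1 = 70; x_2 = 210; y_2 = 120; r_2 = 60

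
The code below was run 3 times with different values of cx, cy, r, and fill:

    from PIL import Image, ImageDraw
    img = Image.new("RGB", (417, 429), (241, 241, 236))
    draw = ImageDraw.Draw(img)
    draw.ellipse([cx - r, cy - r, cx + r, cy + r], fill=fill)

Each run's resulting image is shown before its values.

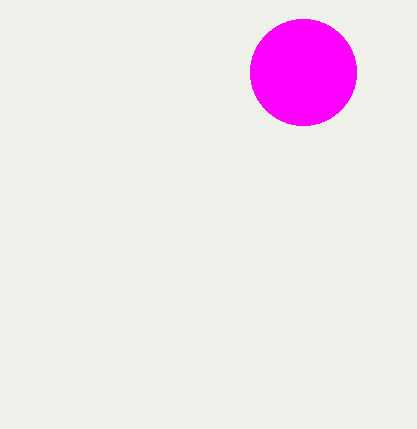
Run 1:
cx = 303; cy = 72; r = 53; fill = 'magenta'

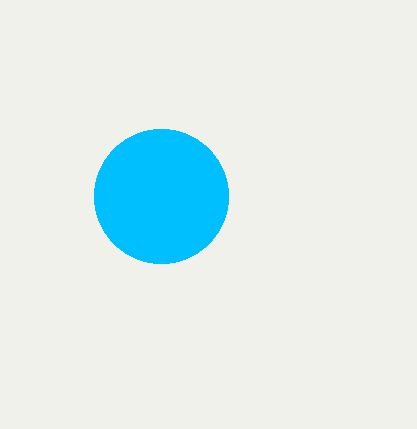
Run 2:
cx = 161
cy = 196
r = 67
fill = 'deepskyblue'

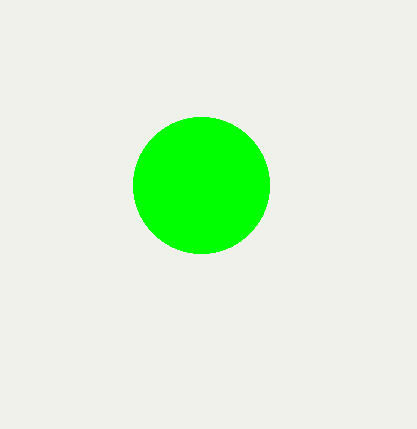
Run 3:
cx = 201; cy = 185; r = 68; fill = 'lime'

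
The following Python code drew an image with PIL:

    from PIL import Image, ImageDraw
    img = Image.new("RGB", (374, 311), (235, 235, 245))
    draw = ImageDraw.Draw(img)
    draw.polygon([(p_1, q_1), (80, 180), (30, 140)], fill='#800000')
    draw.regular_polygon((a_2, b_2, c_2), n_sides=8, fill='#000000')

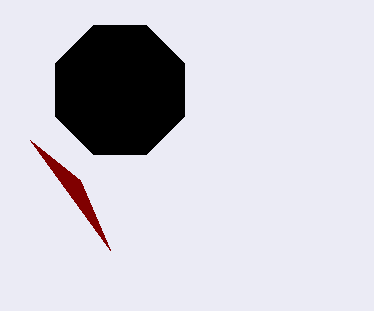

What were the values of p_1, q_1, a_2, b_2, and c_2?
p_1 = 110; q_1 = 250; a_2 = 120; b_2 = 90; c_2 = 70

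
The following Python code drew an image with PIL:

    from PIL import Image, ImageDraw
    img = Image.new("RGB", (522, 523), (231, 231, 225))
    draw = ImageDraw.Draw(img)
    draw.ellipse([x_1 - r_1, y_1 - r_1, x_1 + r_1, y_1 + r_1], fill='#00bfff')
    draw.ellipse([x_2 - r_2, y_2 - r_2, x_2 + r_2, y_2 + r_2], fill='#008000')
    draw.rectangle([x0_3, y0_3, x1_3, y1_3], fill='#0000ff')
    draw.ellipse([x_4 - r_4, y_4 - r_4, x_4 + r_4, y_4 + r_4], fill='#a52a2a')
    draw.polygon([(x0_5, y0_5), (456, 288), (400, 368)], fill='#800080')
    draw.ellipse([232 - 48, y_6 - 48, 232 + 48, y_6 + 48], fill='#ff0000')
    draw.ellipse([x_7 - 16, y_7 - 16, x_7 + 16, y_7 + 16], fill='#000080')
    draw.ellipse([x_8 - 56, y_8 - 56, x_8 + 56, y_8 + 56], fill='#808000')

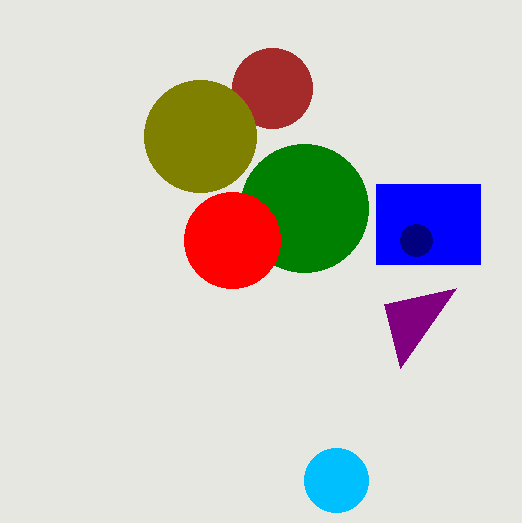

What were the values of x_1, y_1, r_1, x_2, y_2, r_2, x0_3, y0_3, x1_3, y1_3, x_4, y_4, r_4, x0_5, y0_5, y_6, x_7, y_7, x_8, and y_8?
x_1 = 336, y_1 = 480, r_1 = 32, x_2 = 304, y_2 = 208, r_2 = 64, x0_3 = 376, y0_3 = 184, x1_3 = 480, y1_3 = 264, x_4 = 272, y_4 = 88, r_4 = 40, x0_5 = 384, y0_5 = 304, y_6 = 240, x_7 = 416, y_7 = 240, x_8 = 200, y_8 = 136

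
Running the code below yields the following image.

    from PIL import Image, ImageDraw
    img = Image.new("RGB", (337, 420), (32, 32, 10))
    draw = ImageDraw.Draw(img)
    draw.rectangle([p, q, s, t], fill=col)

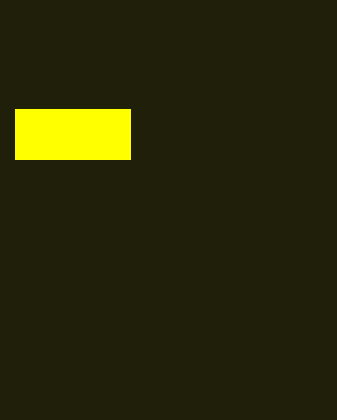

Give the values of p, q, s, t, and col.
p = 15
q = 109
s = 130
t = 159
col = 'yellow'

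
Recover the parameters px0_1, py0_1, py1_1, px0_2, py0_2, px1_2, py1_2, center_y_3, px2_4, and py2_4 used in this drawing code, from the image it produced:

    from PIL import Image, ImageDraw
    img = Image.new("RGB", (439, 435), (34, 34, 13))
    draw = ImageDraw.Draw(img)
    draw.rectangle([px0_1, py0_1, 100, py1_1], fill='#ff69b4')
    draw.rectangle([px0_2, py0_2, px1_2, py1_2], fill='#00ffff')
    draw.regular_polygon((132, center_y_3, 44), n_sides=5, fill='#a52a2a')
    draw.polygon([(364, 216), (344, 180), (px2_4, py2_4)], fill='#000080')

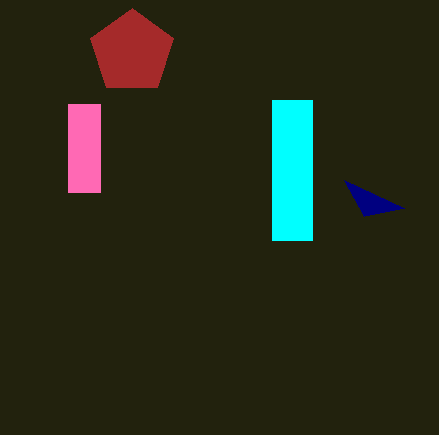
px0_1 = 68
py0_1 = 104
py1_1 = 192
px0_2 = 272
py0_2 = 100
px1_2 = 312
py1_2 = 240
center_y_3 = 52
px2_4 = 404
py2_4 = 208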